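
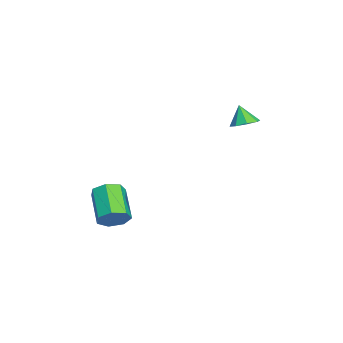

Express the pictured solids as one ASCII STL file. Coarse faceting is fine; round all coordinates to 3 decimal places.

solid 
facet normal 0.814 0.192 -0.548
outer loop
vertex 5.12 -2.329 -2.815
vertex 4.606 -2.249 -3.55
vertex 4.85 -1.611 -2.964
endloop
endfacet
facet normal 0.467 0.345 0.814
outer loop
vertex 5.12 -2.329 -2.815
vertex 4.85 -1.611 -2.964
vertex 3.427 -2.73 -1.675
endloop
endfacet
facet normal 0.467 0.345 0.814
outer loop
vertex 3.427 -2.73 -1.675
vertex 4.85 -1.611 -2.964
vertex 3.157 -2.013 -1.824
endloop
endfacet
facet normal -0.814 -0.193 0.548
outer loop
vertex 3.427 -2.73 -1.675
vertex 3.157 -2.013 -1.824
vertex 2.914 -2.651 -2.41
endloop
endfacet
facet normal 0.814 0.193 -0.549
outer loop
vertex 4.85 -1.611 -2.964
vertex 4.606 -2.249 -3.55
vertex 4.396 -1.374 -3.554
endloop
endfacet
facet normal 0.020 0.933 0.359
outer loop
vertex 4.85 -1.611 -2.964
vertex 4.396 -1.374 -3.554
vertex 3.157 -2.013 -1.824
endloop
endfacet
facet normal 0.020 0.933 0.359
outer loop
vertex 3.157 -2.013 -1.824
vertex 4.396 -1.374 -3.554
vertex 2.704 -1.776 -2.414
endloop
endfacet
facet normal -0.814 -0.193 0.548
outer loop
vertex 3.157 -2.013 -1.824
vertex 2.704 -1.776 -2.414
vertex 2.914 -2.651 -2.41
endloop
endfacet
facet normal 0.814 0.193 -0.548
outer loop
vertex 4.396 -1.374 -3.554
vertex 4.606 -2.249 -3.55
vertex 4.101 -1.796 -4.141
endloop
endfacet
facet normal -0.442 0.819 -0.367
outer loop
vertex 4.396 -1.374 -3.554
vertex 4.101 -1.796 -4.141
vertex 2.704 -1.776 -2.414
endloop
endfacet
facet normal -0.441 0.820 -0.366
outer loop
vertex 2.704 -1.776 -2.414
vertex 4.101 -1.796 -4.141
vertex 2.408 -2.197 -3.001
endloop
endfacet
facet normal -0.814 -0.193 0.549
outer loop
vertex 2.704 -1.776 -2.414
vertex 2.408 -2.197 -3.001
vertex 2.914 -2.651 -2.41
endloop
endfacet
facet normal 0.814 0.193 -0.548
outer loop
vertex 4.101 -1.796 -4.141
vertex 4.606 -2.249 -3.55
vertex 4.186 -2.559 -4.283
endloop
endfacet
facet normal -0.571 0.088 -0.816
outer loop
vertex 4.101 -1.796 -4.141
vertex 4.186 -2.559 -4.283
vertex 2.408 -2.197 -3.001
endloop
endfacet
facet normal -0.571 0.088 -0.816
outer loop
vertex 2.408 -2.197 -3.001
vertex 4.186 -2.559 -4.283
vertex 2.493 -2.96 -3.143
endloop
endfacet
facet normal -0.814 -0.193 0.549
outer loop
vertex 2.408 -2.197 -3.001
vertex 2.493 -2.96 -3.143
vertex 2.914 -2.651 -2.41
endloop
endfacet
facet normal 0.814 0.193 -0.548
outer loop
vertex 4.186 -2.559 -4.283
vertex 4.606 -2.249 -3.55
vertex 4.588 -3.089 -3.873
endloop
endfacet
facet normal -0.271 -0.709 -0.651
outer loop
vertex 4.186 -2.559 -4.283
vertex 4.588 -3.089 -3.873
vertex 2.493 -2.96 -3.143
endloop
endfacet
facet normal -0.271 -0.709 -0.651
outer loop
vertex 2.493 -2.96 -3.143
vertex 4.588 -3.089 -3.873
vertex 2.895 -3.49 -2.733
endloop
endfacet
facet normal -0.814 -0.193 0.549
outer loop
vertex 2.493 -2.96 -3.143
vertex 2.895 -3.49 -2.733
vertex 2.914 -2.651 -2.41
endloop
endfacet
facet normal 0.814 0.193 -0.548
outer loop
vertex 4.588 -3.089 -3.873
vertex 4.606 -2.249 -3.55
vertex 5.003 -2.987 -3.22
endloop
endfacet
facet normal 0.233 -0.972 0.004
outer loop
vertex 4.588 -3.089 -3.873
vertex 5.003 -2.987 -3.22
vertex 2.895 -3.49 -2.733
endloop
endfacet
facet normal 0.233 -0.973 0.004
outer loop
vertex 2.895 -3.49 -2.733
vertex 5.003 -2.987 -3.22
vertex 3.311 -3.388 -2.08
endloop
endfacet
facet normal -0.814 -0.193 0.548
outer loop
vertex 2.895 -3.49 -2.733
vertex 3.311 -3.388 -2.08
vertex 2.914 -2.651 -2.41
endloop
endfacet
facet normal 0.814 0.193 -0.548
outer loop
vertex 5.003 -2.987 -3.22
vertex 4.606 -2.249 -3.55
vertex 5.12 -2.329 -2.815
endloop
endfacet
facet normal 0.562 -0.504 0.656
outer loop
vertex 5.003 -2.987 -3.22
vertex 5.12 -2.329 -2.815
vertex 3.311 -3.388 -2.08
endloop
endfacet
facet normal 0.561 -0.503 0.657
outer loop
vertex 3.311 -3.388 -2.08
vertex 5.12 -2.329 -2.815
vertex 3.427 -2.73 -1.675
endloop
endfacet
facet normal -0.814 -0.193 0.547
outer loop
vertex 3.311 -3.388 -2.08
vertex 3.427 -2.73 -1.675
vertex 2.914 -2.651 -2.41
endloop
endfacet
facet normal 0.318 0.254 -0.913
outer loop
vertex 0.121 4.785 1.319
vertex -0.283 4.158 1.004
vertex -0.459 4.933 1.158
endloop
endfacet
facet normal -0.034 0.671 0.741
outer loop
vertex 0.121 4.785 1.319
vertex -0.459 4.933 1.158
vertex -0.677 3.842 2.136
endloop
endfacet
facet normal 0.318 0.254 -0.914
outer loop
vertex -0.459 4.933 1.158
vertex -0.283 4.158 1.004
vertex -0.936 4.627 0.907
endloop
endfacet
facet normal -0.638 0.581 0.505
outer loop
vertex -0.459 4.933 1.158
vertex -0.936 4.627 0.907
vertex -0.677 3.842 2.136
endloop
endfacet
facet normal 0.319 0.255 -0.913
outer loop
vertex -0.936 4.627 0.907
vertex -0.283 4.158 1.004
vertex -1.03 4.046 0.712
endloop
endfacet
facet normal -0.966 0.072 0.250
outer loop
vertex -0.936 4.627 0.907
vertex -1.03 4.046 0.712
vertex -0.677 3.842 2.136
endloop
endfacet
facet normal 0.319 0.254 -0.913
outer loop
vertex -1.03 4.046 0.712
vertex -0.283 4.158 1.004
vertex -0.687 3.53 0.688
endloop
endfacet
facet normal -0.824 -0.553 0.125
outer loop
vertex -1.03 4.046 0.712
vertex -0.687 3.53 0.688
vertex -0.677 3.842 2.136
endloop
endfacet
facet normal 0.318 0.255 -0.913
outer loop
vertex -0.687 3.53 0.688
vertex -0.283 4.158 1.004
vertex -0.106 3.383 0.849
endloop
endfacet
facet normal -0.293 -0.934 0.203
outer loop
vertex -0.687 3.53 0.688
vertex -0.106 3.383 0.849
vertex -0.677 3.842 2.136
endloop
endfacet
facet normal 0.318 0.255 -0.913
outer loop
vertex -0.106 3.383 0.849
vertex -0.283 4.158 1.004
vertex 0.37 3.689 1.1
endloop
endfacet
facet normal 0.311 -0.843 0.439
outer loop
vertex -0.106 3.383 0.849
vertex 0.37 3.689 1.1
vertex -0.677 3.842 2.136
endloop
endfacet
facet normal 0.317 0.255 -0.913
outer loop
vertex 0.37 3.689 1.1
vertex -0.283 4.158 1.004
vertex 0.465 4.27 1.295
endloop
endfacet
facet normal 0.637 -0.337 0.693
outer loop
vertex 0.37 3.689 1.1
vertex 0.465 4.27 1.295
vertex -0.677 3.842 2.136
endloop
endfacet
facet normal 0.317 0.255 -0.914
outer loop
vertex 0.465 4.27 1.295
vertex -0.283 4.158 1.004
vertex 0.121 4.785 1.319
endloop
endfacet
facet normal 0.494 0.292 0.819
outer loop
vertex 0.465 4.27 1.295
vertex 0.121 4.785 1.319
vertex -0.677 3.842 2.136
endloop
endfacet

endsolid


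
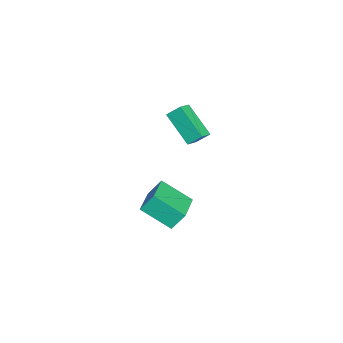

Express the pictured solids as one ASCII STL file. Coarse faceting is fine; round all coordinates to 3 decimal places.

solid 
facet normal -0.981 0.026 -0.191
outer loop
vertex 1.004 1.009 -3.779
vertex 0.845 1.636 -2.877
vertex 1.242 2.534 -4.798
endloop
endfacet
facet normal 0.143 -0.565 -0.812
outer loop
vertex 3.175 2.484 -4.423
vertex 1.004 1.009 -3.779
vertex 1.242 2.534 -4.798
endloop
endfacet
facet normal -0.981 0.025 -0.191
outer loop
vertex 1.242 2.534 -4.798
vertex 0.845 1.636 -2.877
vertex 1.083 3.162 -3.897
endloop
endfacet
facet normal 0.128 0.824 -0.552
outer loop
vertex 1.083 3.162 -3.897
vertex 3.175 2.484 -4.423
vertex 1.242 2.534 -4.798
endloop
endfacet
facet normal -0.128 -0.825 0.551
outer loop
vertex 1.004 1.009 -3.779
vertex 2.778 1.586 -2.502
vertex 0.845 1.636 -2.877
endloop
endfacet
facet normal 0.143 -0.565 -0.812
outer loop
vertex 2.937 0.958 -3.403
vertex 1.004 1.009 -3.779
vertex 3.175 2.484 -4.423
endloop
endfacet
facet normal -0.129 -0.824 0.552
outer loop
vertex 2.937 0.958 -3.403
vertex 2.778 1.586 -2.502
vertex 1.004 1.009 -3.779
endloop
endfacet
facet normal -0.143 0.565 0.812
outer loop
vertex 0.845 1.636 -2.877
vertex 2.778 1.586 -2.502
vertex 1.083 3.162 -3.897
endloop
endfacet
facet normal 0.129 0.825 -0.551
outer loop
vertex 3.016 3.111 -3.521
vertex 3.175 2.484 -4.423
vertex 1.083 3.162 -3.897
endloop
endfacet
facet normal -0.143 0.565 0.812
outer loop
vertex 1.083 3.162 -3.897
vertex 2.778 1.586 -2.502
vertex 3.016 3.111 -3.521
endloop
endfacet
facet normal 0.981 -0.026 0.191
outer loop
vertex 3.016 3.111 -3.521
vertex 2.937 0.958 -3.403
vertex 3.175 2.484 -4.423
endloop
endfacet
facet normal 0.981 -0.026 0.191
outer loop
vertex 2.778 1.586 -2.502
vertex 2.937 0.958 -3.403
vertex 3.016 3.111 -3.521
endloop
endfacet
facet normal -0.507 -0.590 0.629
outer loop
vertex 1.526 1.98 2.374
vertex 1.505 2.63 2.967
vertex 0.785 2.261 2.04
endloop
endfacet
facet normal 0.023 -0.739 -0.673
outer loop
vertex 1.775 3.41 0.813
vertex 1.526 1.98 2.374
vertex 0.785 2.261 2.04
endloop
endfacet
facet normal -0.508 -0.589 0.629
outer loop
vertex 0.785 2.261 2.04
vertex 1.505 2.63 2.967
vertex 0.764 2.911 2.632
endloop
endfacet
facet normal -0.861 0.327 -0.389
outer loop
vertex 0.764 2.911 2.632
vertex 1.775 3.41 0.813
vertex 0.785 2.261 2.04
endloop
endfacet
facet normal 0.861 -0.327 0.389
outer loop
vertex 1.526 1.98 2.374
vertex 2.495 3.779 1.74
vertex 1.505 2.63 2.967
endloop
endfacet
facet normal 0.024 -0.739 -0.673
outer loop
vertex 2.516 3.129 1.148
vertex 1.526 1.98 2.374
vertex 1.775 3.41 0.813
endloop
endfacet
facet normal 0.861 -0.327 0.389
outer loop
vertex 2.516 3.129 1.148
vertex 2.495 3.779 1.74
vertex 1.526 1.98 2.374
endloop
endfacet
facet normal -0.024 0.739 0.673
outer loop
vertex 1.505 2.63 2.967
vertex 2.495 3.779 1.74
vertex 0.764 2.911 2.632
endloop
endfacet
facet normal -0.861 0.327 -0.389
outer loop
vertex 1.754 4.06 1.406
vertex 1.775 3.41 0.813
vertex 0.764 2.911 2.632
endloop
endfacet
facet normal -0.023 0.739 0.674
outer loop
vertex 0.764 2.911 2.632
vertex 2.495 3.779 1.74
vertex 1.754 4.06 1.406
endloop
endfacet
facet normal 0.508 0.590 -0.628
outer loop
vertex 1.754 4.06 1.406
vertex 2.516 3.129 1.148
vertex 1.775 3.41 0.813
endloop
endfacet
facet normal 0.507 0.589 -0.629
outer loop
vertex 2.495 3.779 1.74
vertex 2.516 3.129 1.148
vertex 1.754 4.06 1.406
endloop
endfacet

endsolid


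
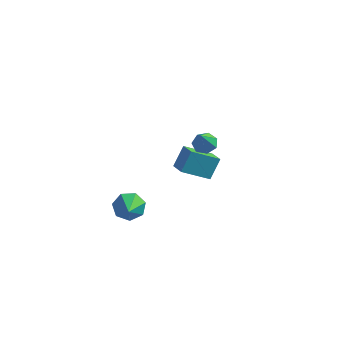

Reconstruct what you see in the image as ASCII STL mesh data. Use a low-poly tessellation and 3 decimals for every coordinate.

solid 
facet normal -0.010 0.494 -0.869
outer loop
vertex 0.408 0.601 0.7
vertex 0.145 1.039 0.952
vertex 0.704 0.947 0.893
endloop
endfacet
facet normal 0.737 -0.672 0.073
outer loop
vertex 0.408 0.601 0.7
vertex 0.704 0.947 0.893
vertex 0.155 0.461 1.968
endloop
endfacet
facet normal -0.010 0.495 -0.869
outer loop
vertex 0.704 0.947 0.893
vertex 0.145 1.039 0.952
vertex 0.579 1.362 1.131
endloop
endfacet
facet normal 0.889 0.006 0.457
outer loop
vertex 0.704 0.947 0.893
vertex 0.579 1.362 1.131
vertex 0.155 0.461 1.968
endloop
endfacet
facet normal -0.010 0.495 -0.869
outer loop
vertex 0.579 1.362 1.131
vertex 0.145 1.039 0.952
vertex 0.126 1.534 1.234
endloop
endfacet
facet normal 0.374 0.530 0.761
outer loop
vertex 0.579 1.362 1.131
vertex 0.126 1.534 1.234
vertex 0.155 0.461 1.968
endloop
endfacet
facet normal -0.008 0.495 -0.869
outer loop
vertex 0.126 1.534 1.234
vertex 0.145 1.039 0.952
vertex -0.312 1.334 1.124
endloop
endfacet
facet normal -0.420 0.505 0.754
outer loop
vertex 0.126 1.534 1.234
vertex -0.312 1.334 1.124
vertex 0.155 0.461 1.968
endloop
endfacet
facet normal -0.008 0.495 -0.869
outer loop
vertex -0.312 1.334 1.124
vertex 0.145 1.039 0.952
vertex -0.407 0.911 0.884
endloop
endfacet
facet normal -0.895 -0.050 0.443
outer loop
vertex -0.312 1.334 1.124
vertex -0.407 0.911 0.884
vertex 0.155 0.461 1.968
endloop
endfacet
facet normal -0.007 0.494 -0.869
outer loop
vertex -0.407 0.911 0.884
vertex 0.145 1.039 0.952
vertex -0.086 0.585 0.696
endloop
endfacet
facet normal -0.693 -0.718 0.061
outer loop
vertex -0.407 0.911 0.884
vertex -0.086 0.585 0.696
vertex 0.155 0.461 1.968
endloop
endfacet
facet normal -0.009 0.495 -0.869
outer loop
vertex -0.086 0.585 0.696
vertex 0.145 1.039 0.952
vertex 0.408 0.601 0.7
endloop
endfacet
facet normal 0.033 -0.994 -0.103
outer loop
vertex -0.086 0.585 0.696
vertex 0.408 0.601 0.7
vertex 0.155 0.461 1.968
endloop
endfacet
facet normal -0.313 0.788 -0.530
outer loop
vertex -1.616 -1.683 -2.201
vertex -2.249 -1.689 -1.836
vertex -1.632 -1.334 -1.672
endloop
endfacet
facet normal 0.987 -0.119 0.108
outer loop
vertex -1.616 -1.683 -2.201
vertex -1.632 -1.334 -1.672
vertex -1.851 -2.691 -1.164
endloop
endfacet
facet normal -0.314 0.789 -0.528
outer loop
vertex -1.632 -1.334 -1.672
vertex -2.249 -1.689 -1.836
vertex -2.112 -1.253 -1.266
endloop
endfacet
facet normal 0.653 0.171 0.738
outer loop
vertex -1.632 -1.334 -1.672
vertex -2.112 -1.253 -1.266
vertex -1.851 -2.691 -1.164
endloop
endfacet
facet normal -0.313 0.789 -0.529
outer loop
vertex -2.112 -1.253 -1.266
vertex -2.249 -1.689 -1.836
vertex -2.695 -1.5 -1.29
endloop
endfacet
facet normal -0.066 0.059 0.996
outer loop
vertex -2.112 -1.253 -1.266
vertex -2.695 -1.5 -1.29
vertex -1.851 -2.691 -1.164
endloop
endfacet
facet normal -0.312 0.789 -0.528
outer loop
vertex -2.695 -1.5 -1.29
vertex -2.249 -1.689 -1.836
vertex -2.942 -1.889 -1.725
endloop
endfacet
facet normal -0.625 -0.371 0.687
outer loop
vertex -2.695 -1.5 -1.29
vertex -2.942 -1.889 -1.725
vertex -1.851 -2.691 -1.164
endloop
endfacet
facet normal -0.312 0.789 -0.530
outer loop
vertex -2.942 -1.889 -1.725
vertex -2.249 -1.689 -1.836
vertex -2.667 -2.128 -2.243
endloop
endfacet
facet normal -0.606 -0.794 0.044
outer loop
vertex -2.942 -1.889 -1.725
vertex -2.667 -2.128 -2.243
vertex -1.851 -2.691 -1.164
endloop
endfacet
facet normal -0.313 0.789 -0.529
outer loop
vertex -2.667 -2.128 -2.243
vertex -2.249 -1.689 -1.836
vertex -2.077 -2.036 -2.455
endloop
endfacet
facet normal -0.022 -0.893 -0.449
outer loop
vertex -2.667 -2.128 -2.243
vertex -2.077 -2.036 -2.455
vertex -1.851 -2.691 -1.164
endloop
endfacet
facet normal -0.313 0.789 -0.529
outer loop
vertex -2.077 -2.036 -2.455
vertex -2.249 -1.689 -1.836
vertex -1.616 -1.683 -2.201
endloop
endfacet
facet normal 0.686 -0.593 -0.421
outer loop
vertex -2.077 -2.036 -2.455
vertex -1.616 -1.683 -2.201
vertex -1.851 -2.691 -1.164
endloop
endfacet
facet normal -0.718 -0.469 0.514
outer loop
vertex -1.278 3.221 -1.971
vertex -1.875 3.812 -2.265
vertex -1.496 2.54 -2.897
endloop
endfacet
facet normal 0.672 -0.663 0.330
outer loop
vertex -0.385 3.268 -3.695
vertex -1.278 3.221 -1.971
vertex -1.496 2.54 -2.897
endloop
endfacet
facet normal -0.717 -0.470 0.515
outer loop
vertex -1.496 2.54 -2.897
vertex -1.875 3.812 -2.265
vertex -2.094 3.13 -3.191
endloop
endfacet
facet normal -0.186 -0.583 -0.791
outer loop
vertex -2.094 3.13 -3.191
vertex -0.385 3.268 -3.695
vertex -1.496 2.54 -2.897
endloop
endfacet
facet normal 0.187 0.582 0.791
outer loop
vertex -1.278 3.221 -1.971
vertex -0.764 4.54 -3.063
vertex -1.875 3.812 -2.265
endloop
endfacet
facet normal 0.672 -0.663 0.330
outer loop
vertex -0.166 3.95 -2.769
vertex -1.278 3.221 -1.971
vertex -0.385 3.268 -3.695
endloop
endfacet
facet normal 0.186 0.583 0.791
outer loop
vertex -0.166 3.95 -2.769
vertex -0.764 4.54 -3.063
vertex -1.278 3.221 -1.971
endloop
endfacet
facet normal -0.672 0.663 -0.330
outer loop
vertex -1.875 3.812 -2.265
vertex -0.764 4.54 -3.063
vertex -2.094 3.13 -3.191
endloop
endfacet
facet normal -0.186 -0.582 -0.791
outer loop
vertex -0.982 3.859 -3.989
vertex -0.385 3.268 -3.695
vertex -2.094 3.13 -3.191
endloop
endfacet
facet normal -0.672 0.663 -0.330
outer loop
vertex -2.094 3.13 -3.191
vertex -0.764 4.54 -3.063
vertex -0.982 3.859 -3.989
endloop
endfacet
facet normal 0.718 0.469 -0.515
outer loop
vertex -0.982 3.859 -3.989
vertex -0.166 3.95 -2.769
vertex -0.385 3.268 -3.695
endloop
endfacet
facet normal 0.717 0.470 -0.515
outer loop
vertex -0.764 4.54 -3.063
vertex -0.166 3.95 -2.769
vertex -0.982 3.859 -3.989
endloop
endfacet

endsolid


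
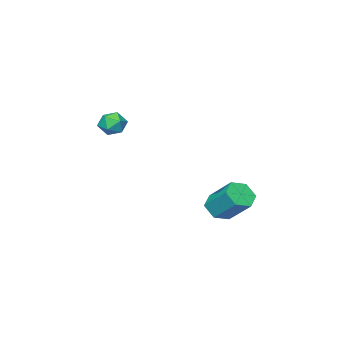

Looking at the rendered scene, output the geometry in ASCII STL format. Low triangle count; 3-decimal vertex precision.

solid 
facet normal -0.430 0.644 0.632
outer loop
vertex -1.655 -2.85 1.12
vertex -2.452 -3.11 0.843
vertex -2.065 -3.52 1.524
endloop
endfacet
facet normal 0.196 0.416 0.888
outer loop
vertex -1.655 -2.85 1.12
vertex -2.065 -3.52 1.524
vertex -1.199 -3.569 1.356
endloop
endfacet
facet normal 0.702 0.581 0.413
outer loop
vertex -1.655 -2.85 1.12
vertex -1.199 -3.569 1.356
vertex -1.051 -3.19 0.572
endloop
endfacet
facet normal 0.390 0.911 -0.136
outer loop
vertex -1.655 -2.85 1.12
vertex -1.051 -3.19 0.572
vertex -1.825 -2.906 0.255
endloop
endfacet
facet normal -0.310 0.951 -0.001
outer loop
vertex -1.655 -2.85 1.12
vertex -1.825 -2.906 0.255
vertex -2.452 -3.11 0.843
endloop
endfacet
facet normal 0.166 -0.296 0.941
outer loop
vertex -1.199 -3.569 1.356
vertex -2.065 -3.52 1.524
vertex -1.715 -4.274 1.225
endloop
endfacet
facet normal -0.847 0.074 0.526
outer loop
vertex -2.065 -3.52 1.524
vertex -2.452 -3.11 0.843
vertex -2.489 -3.99 0.908
endloop
endfacet
facet normal -0.653 0.570 -0.498
outer loop
vertex -2.452 -3.11 0.843
vertex -1.825 -2.906 0.255
vertex -2.341 -3.611 0.124
endloop
endfacet
facet normal 0.479 0.507 -0.717
outer loop
vertex -1.825 -2.906 0.255
vertex -1.051 -3.19 0.572
vertex -1.475 -3.66 -0.044
endloop
endfacet
facet normal 0.985 -0.029 0.172
outer loop
vertex -1.051 -3.19 0.572
vertex -1.199 -3.569 1.356
vertex -1.088 -4.07 0.637
endloop
endfacet
facet normal -0.390 -0.911 0.136
outer loop
vertex -1.885 -4.33 0.36
vertex -1.715 -4.274 1.225
vertex -2.489 -3.99 0.908
endloop
endfacet
facet normal -0.702 -0.581 -0.413
outer loop
vertex -1.885 -4.33 0.36
vertex -2.489 -3.99 0.908
vertex -2.341 -3.611 0.124
endloop
endfacet
facet normal -0.196 -0.416 -0.888
outer loop
vertex -1.885 -4.33 0.36
vertex -2.341 -3.611 0.124
vertex -1.475 -3.66 -0.044
endloop
endfacet
facet normal 0.430 -0.644 -0.632
outer loop
vertex -1.885 -4.33 0.36
vertex -1.475 -3.66 -0.044
vertex -1.088 -4.07 0.637
endloop
endfacet
facet normal 0.310 -0.951 0.001
outer loop
vertex -1.885 -4.33 0.36
vertex -1.088 -4.07 0.637
vertex -1.715 -4.274 1.225
endloop
endfacet
facet normal -0.479 -0.507 0.717
outer loop
vertex -2.489 -3.99 0.908
vertex -1.715 -4.274 1.225
vertex -2.065 -3.52 1.524
endloop
endfacet
facet normal -0.985 0.029 -0.172
outer loop
vertex -2.341 -3.611 0.124
vertex -2.489 -3.99 0.908
vertex -2.452 -3.11 0.843
endloop
endfacet
facet normal -0.166 0.296 -0.941
outer loop
vertex -1.475 -3.66 -0.044
vertex -2.341 -3.611 0.124
vertex -1.825 -2.906 0.255
endloop
endfacet
facet normal 0.847 -0.074 -0.526
outer loop
vertex -1.088 -4.07 0.637
vertex -1.475 -3.66 -0.044
vertex -1.051 -3.19 0.572
endloop
endfacet
facet normal 0.653 -0.570 0.498
outer loop
vertex -1.715 -4.274 1.225
vertex -1.088 -4.07 0.637
vertex -1.199 -3.569 1.356
endloop
endfacet
facet normal -0.003 -0.753 -0.658
outer loop
vertex -3.178 2.712 -4.85
vertex -3.952 2.34 -4.421
vertex -4.057 2.968 -5.139
endloop
endfacet
facet normal 0.402 0.602 -0.690
outer loop
vertex -3.178 2.712 -4.85
vertex -4.057 2.968 -5.139
vertex -3.174 4.293 -3.468
endloop
endfacet
facet normal 0.402 0.602 -0.690
outer loop
vertex -3.174 4.293 -3.468
vertex -4.057 2.968 -5.139
vertex -4.053 4.549 -3.757
endloop
endfacet
facet normal 0.003 0.752 0.659
outer loop
vertex -3.174 4.293 -3.468
vertex -4.053 4.549 -3.757
vertex -3.948 3.92 -3.039
endloop
endfacet
facet normal -0.001 -0.753 -0.658
outer loop
vertex -4.057 2.968 -5.139
vertex -3.952 2.34 -4.421
vertex -4.831 2.595 -4.711
endloop
endfacet
facet normal -0.591 0.532 -0.606
outer loop
vertex -4.057 2.968 -5.139
vertex -4.831 2.595 -4.711
vertex -4.053 4.549 -3.757
endloop
endfacet
facet normal -0.592 0.532 -0.606
outer loop
vertex -4.053 4.549 -3.757
vertex -4.831 2.595 -4.711
vertex -4.827 4.176 -3.328
endloop
endfacet
facet normal 0.003 0.752 0.659
outer loop
vertex -4.053 4.549 -3.757
vertex -4.827 4.176 -3.328
vertex -3.948 3.92 -3.039
endloop
endfacet
facet normal -0.002 -0.753 -0.658
outer loop
vertex -4.831 2.595 -4.711
vertex -3.952 2.34 -4.421
vertex -4.726 1.967 -3.992
endloop
endfacet
facet normal -0.994 -0.071 0.084
outer loop
vertex -4.831 2.595 -4.711
vertex -4.726 1.967 -3.992
vertex -4.827 4.176 -3.328
endloop
endfacet
facet normal -0.994 -0.071 0.084
outer loop
vertex -4.827 4.176 -3.328
vertex -4.726 1.967 -3.992
vertex -4.722 3.548 -2.61
endloop
endfacet
facet normal 0.003 0.753 0.658
outer loop
vertex -4.827 4.176 -3.328
vertex -4.722 3.548 -2.61
vertex -3.948 3.92 -3.039
endloop
endfacet
facet normal -0.003 -0.752 -0.659
outer loop
vertex -4.726 1.967 -3.992
vertex -3.952 2.34 -4.421
vertex -3.847 1.711 -3.703
endloop
endfacet
facet normal -0.402 -0.602 0.690
outer loop
vertex -4.726 1.967 -3.992
vertex -3.847 1.711 -3.703
vertex -4.722 3.548 -2.61
endloop
endfacet
facet normal -0.402 -0.602 0.690
outer loop
vertex -4.722 3.548 -2.61
vertex -3.847 1.711 -3.703
vertex -3.843 3.292 -2.321
endloop
endfacet
facet normal 0.003 0.753 0.658
outer loop
vertex -4.722 3.548 -2.61
vertex -3.843 3.292 -2.321
vertex -3.948 3.92 -3.039
endloop
endfacet
facet normal -0.003 -0.752 -0.659
outer loop
vertex -3.847 1.711 -3.703
vertex -3.952 2.34 -4.421
vertex -3.073 2.084 -4.132
endloop
endfacet
facet normal 0.592 -0.531 0.606
outer loop
vertex -3.847 1.711 -3.703
vertex -3.073 2.084 -4.132
vertex -3.843 3.292 -2.321
endloop
endfacet
facet normal 0.591 -0.532 0.606
outer loop
vertex -3.843 3.292 -2.321
vertex -3.073 2.084 -4.132
vertex -3.069 3.665 -2.749
endloop
endfacet
facet normal 0.001 0.753 0.658
outer loop
vertex -3.843 3.292 -2.321
vertex -3.069 3.665 -2.749
vertex -3.948 3.92 -3.039
endloop
endfacet
facet normal -0.003 -0.753 -0.658
outer loop
vertex -3.073 2.084 -4.132
vertex -3.952 2.34 -4.421
vertex -3.178 2.712 -4.85
endloop
endfacet
facet normal 0.994 0.071 -0.084
outer loop
vertex -3.073 2.084 -4.132
vertex -3.178 2.712 -4.85
vertex -3.069 3.665 -2.749
endloop
endfacet
facet normal 0.994 0.071 -0.084
outer loop
vertex -3.069 3.665 -2.749
vertex -3.178 2.712 -4.85
vertex -3.174 4.293 -3.468
endloop
endfacet
facet normal 0.002 0.753 0.658
outer loop
vertex -3.069 3.665 -2.749
vertex -3.174 4.293 -3.468
vertex -3.948 3.92 -3.039
endloop
endfacet

endsolid


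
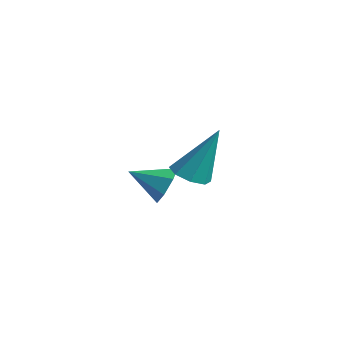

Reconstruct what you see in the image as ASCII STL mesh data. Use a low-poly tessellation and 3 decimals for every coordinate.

solid 
facet normal -0.211 -0.373 -0.903
outer loop
vertex 2.231 0.91 1.995
vertex 1.59 0.798 2.191
vertex 1.92 1.316 1.9
endloop
endfacet
facet normal 0.801 0.591 -0.098
outer loop
vertex 2.231 0.91 1.995
vertex 1.92 1.316 1.9
vertex 2.01 1.542 3.989
endloop
endfacet
facet normal -0.210 -0.374 -0.903
outer loop
vertex 1.92 1.316 1.9
vertex 1.59 0.798 2.191
vertex 1.415 1.419 1.975
endloop
endfacet
facet normal 0.182 0.977 -0.114
outer loop
vertex 1.92 1.316 1.9
vertex 1.415 1.419 1.975
vertex 2.01 1.542 3.989
endloop
endfacet
facet normal -0.213 -0.374 -0.903
outer loop
vertex 1.415 1.419 1.975
vertex 1.59 0.798 2.191
vertex 1.013 1.158 2.178
endloop
endfacet
facet normal -0.507 0.856 0.097
outer loop
vertex 1.415 1.419 1.975
vertex 1.013 1.158 2.178
vertex 2.01 1.542 3.989
endloop
endfacet
facet normal -0.212 -0.373 -0.903
outer loop
vertex 1.013 1.158 2.178
vertex 1.59 0.798 2.191
vertex 0.948 0.686 2.388
endloop
endfacet
facet normal -0.861 0.301 0.410
outer loop
vertex 1.013 1.158 2.178
vertex 0.948 0.686 2.388
vertex 2.01 1.542 3.989
endloop
endfacet
facet normal -0.212 -0.374 -0.903
outer loop
vertex 0.948 0.686 2.388
vertex 1.59 0.798 2.191
vertex 1.26 0.28 2.483
endloop
endfacet
facet normal -0.673 -0.367 0.642
outer loop
vertex 0.948 0.686 2.388
vertex 1.26 0.28 2.483
vertex 2.01 1.542 3.989
endloop
endfacet
facet normal -0.212 -0.374 -0.903
outer loop
vertex 1.26 0.28 2.483
vertex 1.59 0.798 2.191
vertex 1.764 0.178 2.407
endloop
endfacet
facet normal -0.053 -0.752 0.657
outer loop
vertex 1.26 0.28 2.483
vertex 1.764 0.178 2.407
vertex 2.01 1.542 3.989
endloop
endfacet
facet normal -0.211 -0.374 -0.903
outer loop
vertex 1.764 0.178 2.407
vertex 1.59 0.798 2.191
vertex 2.167 0.439 2.205
endloop
endfacet
facet normal 0.633 -0.632 0.447
outer loop
vertex 1.764 0.178 2.407
vertex 2.167 0.439 2.205
vertex 2.01 1.542 3.989
endloop
endfacet
facet normal -0.211 -0.374 -0.903
outer loop
vertex 2.167 0.439 2.205
vertex 1.59 0.798 2.191
vertex 2.231 0.91 1.995
endloop
endfacet
facet normal 0.988 -0.075 0.133
outer loop
vertex 2.167 0.439 2.205
vertex 2.231 0.91 1.995
vertex 2.01 1.542 3.989
endloop
endfacet
facet normal 0.539 0.729 -0.422
outer loop
vertex -1.584 2.197 0.377
vertex -2.157 2.312 -0.155
vertex -2.064 2.653 0.552
endloop
endfacet
facet normal 0.162 -0.200 0.966
outer loop
vertex -1.584 2.197 0.377
vertex -2.064 2.653 0.552
vertex -2.883 1.328 0.415
endloop
endfacet
facet normal 0.539 0.729 -0.422
outer loop
vertex -2.064 2.653 0.552
vertex -2.157 2.312 -0.155
vertex -2.614 2.853 0.195
endloop
endfacet
facet normal -0.478 0.207 0.853
outer loop
vertex -2.064 2.653 0.552
vertex -2.614 2.853 0.195
vertex -2.883 1.328 0.415
endloop
endfacet
facet normal 0.539 0.729 -0.422
outer loop
vertex -2.614 2.853 0.195
vertex -2.157 2.312 -0.155
vertex -2.82 2.646 -0.425
endloop
endfacet
facet normal -0.948 0.203 0.247
outer loop
vertex -2.614 2.853 0.195
vertex -2.82 2.646 -0.425
vertex -2.883 1.328 0.415
endloop
endfacet
facet normal 0.539 0.729 -0.422
outer loop
vertex -2.82 2.646 -0.425
vertex -2.157 2.312 -0.155
vertex -2.526 2.187 -0.842
endloop
endfacet
facet normal -0.893 -0.211 -0.398
outer loop
vertex -2.82 2.646 -0.425
vertex -2.526 2.187 -0.842
vertex -2.883 1.328 0.415
endloop
endfacet
facet normal 0.539 0.729 -0.422
outer loop
vertex -2.526 2.187 -0.842
vertex -2.157 2.312 -0.155
vertex -1.954 1.823 -0.741
endloop
endfacet
facet normal -0.355 -0.722 -0.594
outer loop
vertex -2.526 2.187 -0.842
vertex -1.954 1.823 -0.741
vertex -2.883 1.328 0.415
endloop
endfacet
facet normal 0.537 0.730 -0.423
outer loop
vertex -1.954 1.823 -0.741
vertex -2.157 2.312 -0.155
vertex -1.534 1.828 -0.199
endloop
endfacet
facet normal 0.262 -0.945 -0.194
outer loop
vertex -1.954 1.823 -0.741
vertex -1.534 1.828 -0.199
vertex -2.883 1.328 0.415
endloop
endfacet
facet normal 0.538 0.730 -0.421
outer loop
vertex -1.534 1.828 -0.199
vertex -2.157 2.312 -0.155
vertex -1.584 2.197 0.377
endloop
endfacet
facet normal 0.492 -0.713 0.500
outer loop
vertex -1.534 1.828 -0.199
vertex -1.584 2.197 0.377
vertex -2.883 1.328 0.415
endloop
endfacet

endsolid


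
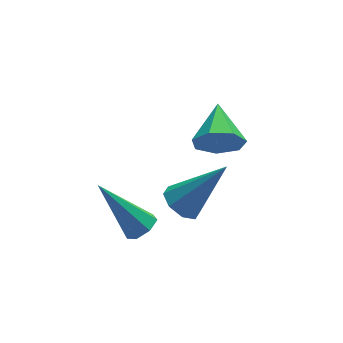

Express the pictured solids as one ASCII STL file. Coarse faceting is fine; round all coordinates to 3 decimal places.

solid 
facet normal -0.306 -0.908 -0.287
outer loop
vertex 2.424 2.6 -1.398
vertex 2.069 2.956 -2.145
vertex 2.9 2.635 -2.017
endloop
endfacet
facet normal 0.792 0.029 0.610
outer loop
vertex 2.424 2.6 -1.398
vertex 2.9 2.635 -2.017
vertex 2.571 4.444 -1.675
endloop
endfacet
facet normal -0.307 -0.908 -0.286
outer loop
vertex 2.9 2.635 -2.017
vertex 2.069 2.956 -2.145
vertex 2.749 2.911 -2.732
endloop
endfacet
facet normal 0.971 0.201 -0.128
outer loop
vertex 2.9 2.635 -2.017
vertex 2.749 2.911 -2.732
vertex 2.571 4.444 -1.675
endloop
endfacet
facet normal -0.307 -0.908 -0.286
outer loop
vertex 2.749 2.911 -2.732
vertex 2.069 2.956 -2.145
vertex 2.086 3.221 -3.005
endloop
endfacet
facet normal 0.522 0.524 -0.673
outer loop
vertex 2.749 2.911 -2.732
vertex 2.086 3.221 -3.005
vertex 2.571 4.444 -1.675
endloop
endfacet
facet normal -0.306 -0.908 -0.286
outer loop
vertex 2.086 3.221 -3.005
vertex 2.069 2.956 -2.145
vertex 1.41 3.331 -2.63
endloop
endfacet
facet normal -0.219 0.757 -0.616
outer loop
vertex 2.086 3.221 -3.005
vertex 1.41 3.331 -2.63
vertex 2.571 4.444 -1.675
endloop
endfacet
facet normal -0.306 -0.908 -0.287
outer loop
vertex 1.41 3.331 -2.63
vertex 2.069 2.956 -2.145
vertex 1.23 3.158 -1.89
endloop
endfacet
facet normal -0.692 0.722 0.000
outer loop
vertex 1.41 3.331 -2.63
vertex 1.23 3.158 -1.89
vertex 2.571 4.444 -1.675
endloop
endfacet
facet normal -0.306 -0.908 -0.287
outer loop
vertex 1.23 3.158 -1.89
vertex 2.069 2.956 -2.145
vertex 1.681 2.833 -1.342
endloop
endfacet
facet normal -0.542 0.447 0.711
outer loop
vertex 1.23 3.158 -1.89
vertex 1.681 2.833 -1.342
vertex 2.571 4.444 -1.675
endloop
endfacet
facet normal -0.306 -0.908 -0.287
outer loop
vertex 1.681 2.833 -1.342
vertex 2.069 2.956 -2.145
vertex 2.424 2.6 -1.398
endloop
endfacet
facet normal 0.118 0.138 0.983
outer loop
vertex 1.681 2.833 -1.342
vertex 2.424 2.6 -1.398
vertex 2.571 4.444 -1.675
endloop
endfacet
facet normal -0.621 0.111 -0.776
outer loop
vertex 0.385 0.558 -2.028
vertex -0.128 0.23 -1.664
vertex 0.083 0.903 -1.737
endloop
endfacet
facet normal 0.709 0.699 -0.092
outer loop
vertex 0.385 0.558 -2.028
vertex 0.083 0.903 -1.737
vertex 1.208 -0.01 0.004
endloop
endfacet
facet normal -0.623 0.111 -0.774
outer loop
vertex 0.083 0.903 -1.737
vertex -0.128 0.23 -1.664
vertex -0.342 0.854 -1.402
endloop
endfacet
facet normal 0.181 0.914 0.363
outer loop
vertex 0.083 0.903 -1.737
vertex -0.342 0.854 -1.402
vertex 1.208 -0.01 0.004
endloop
endfacet
facet normal -0.621 0.112 -0.775
outer loop
vertex -0.342 0.854 -1.402
vertex -0.128 0.23 -1.664
vertex -0.643 0.439 -1.221
endloop
endfacet
facet normal -0.349 0.576 0.739
outer loop
vertex -0.342 0.854 -1.402
vertex -0.643 0.439 -1.221
vertex 1.208 -0.01 0.004
endloop
endfacet
facet normal -0.622 0.111 -0.775
outer loop
vertex -0.643 0.439 -1.221
vertex -0.128 0.23 -1.664
vertex -0.642 -0.099 -1.299
endloop
endfacet
facet normal -0.568 -0.119 0.814
outer loop
vertex -0.643 0.439 -1.221
vertex -0.642 -0.099 -1.299
vertex 1.208 -0.01 0.004
endloop
endfacet
facet normal -0.622 0.112 -0.775
outer loop
vertex -0.642 -0.099 -1.299
vertex -0.128 0.23 -1.664
vertex -0.34 -0.444 -1.591
endloop
endfacet
facet normal -0.347 -0.764 0.544
outer loop
vertex -0.642 -0.099 -1.299
vertex -0.34 -0.444 -1.591
vertex 1.208 -0.01 0.004
endloop
endfacet
facet normal -0.621 0.111 -0.776
outer loop
vertex -0.34 -0.444 -1.591
vertex -0.128 0.23 -1.664
vertex 0.086 -0.395 -1.925
endloop
endfacet
facet normal 0.183 -0.979 0.089
outer loop
vertex -0.34 -0.444 -1.591
vertex 0.086 -0.395 -1.925
vertex 1.208 -0.01 0.004
endloop
endfacet
facet normal -0.622 0.111 -0.776
outer loop
vertex 0.086 -0.395 -1.925
vertex -0.128 0.23 -1.664
vertex 0.386 0.02 -2.106
endloop
endfacet
facet normal 0.713 -0.640 -0.287
outer loop
vertex 0.086 -0.395 -1.925
vertex 0.386 0.02 -2.106
vertex 1.208 -0.01 0.004
endloop
endfacet
facet normal -0.621 0.111 -0.776
outer loop
vertex 0.386 0.02 -2.106
vertex -0.128 0.23 -1.664
vertex 0.385 0.558 -2.028
endloop
endfacet
facet normal 0.931 0.054 -0.362
outer loop
vertex 0.386 0.02 -2.106
vertex 0.385 0.558 -2.028
vertex 1.208 -0.01 0.004
endloop
endfacet
facet normal 0.496 -0.427 -0.756
outer loop
vertex -0.748 0.705 -2.871
vertex -1.207 0.824 -3.239
vertex -0.728 1.164 -3.117
endloop
endfacet
facet normal 0.724 0.301 0.621
outer loop
vertex -0.748 0.705 -2.871
vertex -0.728 1.164 -3.117
vertex -2.293 1.756 -1.581
endloop
endfacet
facet normal 0.495 -0.425 -0.758
outer loop
vertex -0.728 1.164 -3.117
vertex -1.207 0.824 -3.239
vertex -1.07 1.367 -3.454
endloop
endfacet
facet normal 0.435 0.895 0.098
outer loop
vertex -0.728 1.164 -3.117
vertex -1.07 1.367 -3.454
vertex -2.293 1.756 -1.581
endloop
endfacet
facet normal 0.496 -0.425 -0.757
outer loop
vertex -1.07 1.367 -3.454
vertex -1.207 0.824 -3.239
vertex -1.514 1.16 -3.629
endloop
endfacet
facet normal -0.272 0.891 -0.363
outer loop
vertex -1.07 1.367 -3.454
vertex -1.514 1.16 -3.629
vertex -2.293 1.756 -1.581
endloop
endfacet
facet normal 0.495 -0.426 -0.757
outer loop
vertex -1.514 1.16 -3.629
vertex -1.207 0.824 -3.239
vertex -1.728 0.7 -3.51
endloop
endfacet
facet normal -0.862 0.294 -0.413
outer loop
vertex -1.514 1.16 -3.629
vertex -1.728 0.7 -3.51
vertex -2.293 1.756 -1.581
endloop
endfacet
facet normal 0.495 -0.425 -0.758
outer loop
vertex -1.728 0.7 -3.51
vertex -1.207 0.824 -3.239
vertex -1.549 0.333 -3.187
endloop
endfacet
facet normal -0.893 -0.449 -0.016
outer loop
vertex -1.728 0.7 -3.51
vertex -1.549 0.333 -3.187
vertex -2.293 1.756 -1.581
endloop
endfacet
facet normal 0.496 -0.426 -0.757
outer loop
vertex -1.549 0.333 -3.187
vertex -1.207 0.824 -3.239
vertex -1.113 0.336 -2.903
endloop
endfacet
facet normal -0.340 -0.776 0.530
outer loop
vertex -1.549 0.333 -3.187
vertex -1.113 0.336 -2.903
vertex -2.293 1.756 -1.581
endloop
endfacet
facet normal 0.496 -0.425 -0.757
outer loop
vertex -1.113 0.336 -2.903
vertex -1.207 0.824 -3.239
vertex -0.748 0.705 -2.871
endloop
endfacet
facet normal 0.377 -0.444 0.813
outer loop
vertex -1.113 0.336 -2.903
vertex -0.748 0.705 -2.871
vertex -2.293 1.756 -1.581
endloop
endfacet

endsolid


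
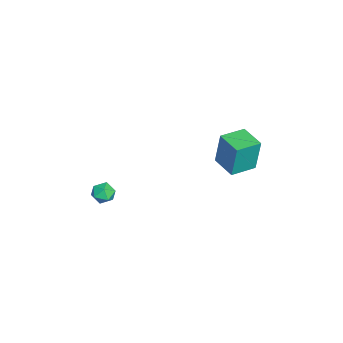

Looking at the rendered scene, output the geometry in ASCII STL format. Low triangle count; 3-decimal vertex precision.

solid 
facet normal -0.772 -0.630 0.085
outer loop
vertex -1.245 2.608 2.446
vertex -2.218 3.78 2.306
vertex -1.26 2.354 0.422
endloop
endfacet
facet normal 0.636 -0.766 0.091
outer loop
vertex -0.102 3.3 0.294
vertex -1.245 2.608 2.446
vertex -1.26 2.354 0.422
endloop
endfacet
facet normal -0.772 -0.630 0.085
outer loop
vertex -1.26 2.354 0.422
vertex -2.218 3.78 2.306
vertex -2.233 3.526 0.282
endloop
endfacet
facet normal -0.008 -0.125 -0.992
outer loop
vertex -2.233 3.526 0.282
vertex -0.102 3.3 0.294
vertex -1.26 2.354 0.422
endloop
endfacet
facet normal 0.008 0.125 0.992
outer loop
vertex -1.245 2.608 2.446
vertex -1.06 4.726 2.178
vertex -2.218 3.78 2.306
endloop
endfacet
facet normal 0.636 -0.766 0.091
outer loop
vertex -0.087 3.554 2.318
vertex -1.245 2.608 2.446
vertex -0.102 3.3 0.294
endloop
endfacet
facet normal 0.008 0.125 0.992
outer loop
vertex -0.087 3.554 2.318
vertex -1.06 4.726 2.178
vertex -1.245 2.608 2.446
endloop
endfacet
facet normal -0.636 0.766 -0.091
outer loop
vertex -2.218 3.78 2.306
vertex -1.06 4.726 2.178
vertex -2.233 3.526 0.282
endloop
endfacet
facet normal -0.008 -0.125 -0.992
outer loop
vertex -1.075 4.472 0.154
vertex -0.102 3.3 0.294
vertex -2.233 3.526 0.282
endloop
endfacet
facet normal -0.636 0.766 -0.091
outer loop
vertex -2.233 3.526 0.282
vertex -1.06 4.726 2.178
vertex -1.075 4.472 0.154
endloop
endfacet
facet normal 0.772 0.630 -0.085
outer loop
vertex -1.075 4.472 0.154
vertex -0.087 3.554 2.318
vertex -0.102 3.3 0.294
endloop
endfacet
facet normal 0.772 0.630 -0.085
outer loop
vertex -1.06 4.726 2.178
vertex -0.087 3.554 2.318
vertex -1.075 4.472 0.154
endloop
endfacet
facet normal -0.024 0.531 0.847
outer loop
vertex 0.296 -2.674 -1.217
vertex -0.11 -3.189 -0.906
vertex 0.614 -3.223 -0.864
endloop
endfacet
facet normal 0.581 0.651 0.489
outer loop
vertex 0.296 -2.674 -1.217
vertex 0.614 -3.223 -0.864
vertex 0.886 -2.992 -1.495
endloop
endfacet
facet normal 0.410 0.898 -0.158
outer loop
vertex 0.296 -2.674 -1.217
vertex 0.886 -2.992 -1.495
vertex 0.331 -2.815 -1.928
endloop
endfacet
facet normal -0.303 0.932 -0.200
outer loop
vertex 0.296 -2.674 -1.217
vertex 0.331 -2.815 -1.928
vertex -0.285 -2.937 -1.563
endloop
endfacet
facet normal -0.570 0.705 0.422
outer loop
vertex 0.296 -2.674 -1.217
vertex -0.285 -2.937 -1.563
vertex -0.11 -3.189 -0.906
endloop
endfacet
facet normal 0.915 0.026 0.404
outer loop
vertex 0.886 -2.992 -1.495
vertex 0.614 -3.223 -0.864
vertex 0.845 -3.703 -1.357
endloop
endfacet
facet normal -0.065 -0.168 0.984
outer loop
vertex 0.614 -3.223 -0.864
vertex -0.11 -3.189 -0.906
vertex 0.229 -3.825 -0.992
endloop
endfacet
facet normal -0.949 0.112 0.296
outer loop
vertex -0.11 -3.189 -0.906
vertex -0.285 -2.937 -1.563
vertex -0.326 -3.648 -1.425
endloop
endfacet
facet normal -0.516 0.481 -0.709
outer loop
vertex -0.285 -2.937 -1.563
vertex 0.331 -2.815 -1.928
vertex -0.054 -3.417 -2.056
endloop
endfacet
facet normal 0.637 0.426 -0.642
outer loop
vertex 0.331 -2.815 -1.928
vertex 0.886 -2.992 -1.495
vertex 0.67 -3.451 -2.014
endloop
endfacet
facet normal 0.303 -0.932 0.200
outer loop
vertex 0.264 -3.966 -1.703
vertex 0.845 -3.703 -1.357
vertex 0.229 -3.825 -0.992
endloop
endfacet
facet normal -0.410 -0.898 0.158
outer loop
vertex 0.264 -3.966 -1.703
vertex 0.229 -3.825 -0.992
vertex -0.326 -3.648 -1.425
endloop
endfacet
facet normal -0.581 -0.651 -0.489
outer loop
vertex 0.264 -3.966 -1.703
vertex -0.326 -3.648 -1.425
vertex -0.054 -3.417 -2.056
endloop
endfacet
facet normal 0.024 -0.531 -0.847
outer loop
vertex 0.264 -3.966 -1.703
vertex -0.054 -3.417 -2.056
vertex 0.67 -3.451 -2.014
endloop
endfacet
facet normal 0.570 -0.705 -0.422
outer loop
vertex 0.264 -3.966 -1.703
vertex 0.67 -3.451 -2.014
vertex 0.845 -3.703 -1.357
endloop
endfacet
facet normal 0.516 -0.481 0.709
outer loop
vertex 0.229 -3.825 -0.992
vertex 0.845 -3.703 -1.357
vertex 0.614 -3.223 -0.864
endloop
endfacet
facet normal -0.637 -0.426 0.642
outer loop
vertex -0.326 -3.648 -1.425
vertex 0.229 -3.825 -0.992
vertex -0.11 -3.189 -0.906
endloop
endfacet
facet normal -0.915 -0.026 -0.404
outer loop
vertex -0.054 -3.417 -2.056
vertex -0.326 -3.648 -1.425
vertex -0.285 -2.937 -1.563
endloop
endfacet
facet normal 0.065 0.168 -0.984
outer loop
vertex 0.67 -3.451 -2.014
vertex -0.054 -3.417 -2.056
vertex 0.331 -2.815 -1.928
endloop
endfacet
facet normal 0.949 -0.112 -0.296
outer loop
vertex 0.845 -3.703 -1.357
vertex 0.67 -3.451 -2.014
vertex 0.886 -2.992 -1.495
endloop
endfacet

endsolid


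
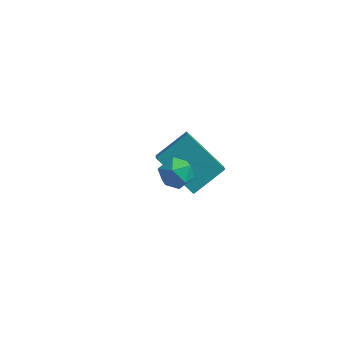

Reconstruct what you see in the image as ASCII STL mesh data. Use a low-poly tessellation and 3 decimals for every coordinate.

solid 
facet normal -0.163 0.927 -0.337
outer loop
vertex 2.515 -3.439 0.052
vertex 2.035 -3.355 0.516
vertex 2.671 -3.191 0.659
endloop
endfacet
facet normal 0.517 0.737 -0.434
outer loop
vertex 2.515 -3.439 0.052
vertex 2.671 -3.191 0.659
vertex 3.073 -3.645 0.367
endloop
endfacet
facet normal 0.527 0.148 -0.837
outer loop
vertex 2.515 -3.439 0.052
vertex 3.073 -3.645 0.367
vertex 2.685 -4.09 0.044
endloop
endfacet
facet normal -0.149 -0.027 -0.988
outer loop
vertex 2.515 -3.439 0.052
vertex 2.685 -4.09 0.044
vertex 2.043 -3.91 0.136
endloop
endfacet
facet normal -0.576 0.456 -0.678
outer loop
vertex 2.515 -3.439 0.052
vertex 2.043 -3.91 0.136
vertex 2.035 -3.355 0.516
endloop
endfacet
facet normal 0.794 0.572 0.204
outer loop
vertex 3.073 -3.645 0.367
vertex 2.671 -3.191 0.659
vertex 2.937 -3.69 1.024
endloop
endfacet
facet normal -0.308 0.880 0.361
outer loop
vertex 2.671 -3.191 0.659
vertex 2.035 -3.355 0.516
vertex 2.295 -3.51 1.116
endloop
endfacet
facet normal -0.974 0.118 -0.193
outer loop
vertex 2.035 -3.355 0.516
vertex 2.043 -3.91 0.136
vertex 1.907 -3.955 0.793
endloop
endfacet
facet normal -0.285 -0.660 -0.695
outer loop
vertex 2.043 -3.91 0.136
vertex 2.685 -4.09 0.044
vertex 2.309 -4.409 0.501
endloop
endfacet
facet normal 0.809 -0.380 -0.449
outer loop
vertex 2.685 -4.09 0.044
vertex 3.073 -3.645 0.367
vertex 2.945 -4.245 0.644
endloop
endfacet
facet normal 0.149 0.027 0.988
outer loop
vertex 2.465 -4.161 1.108
vertex 2.937 -3.69 1.024
vertex 2.295 -3.51 1.116
endloop
endfacet
facet normal -0.527 -0.148 0.837
outer loop
vertex 2.465 -4.161 1.108
vertex 2.295 -3.51 1.116
vertex 1.907 -3.955 0.793
endloop
endfacet
facet normal -0.517 -0.737 0.434
outer loop
vertex 2.465 -4.161 1.108
vertex 1.907 -3.955 0.793
vertex 2.309 -4.409 0.501
endloop
endfacet
facet normal 0.163 -0.927 0.337
outer loop
vertex 2.465 -4.161 1.108
vertex 2.309 -4.409 0.501
vertex 2.945 -4.245 0.644
endloop
endfacet
facet normal 0.576 -0.456 0.678
outer loop
vertex 2.465 -4.161 1.108
vertex 2.945 -4.245 0.644
vertex 2.937 -3.69 1.024
endloop
endfacet
facet normal 0.285 0.660 0.695
outer loop
vertex 2.295 -3.51 1.116
vertex 2.937 -3.69 1.024
vertex 2.671 -3.191 0.659
endloop
endfacet
facet normal -0.809 0.380 0.449
outer loop
vertex 1.907 -3.955 0.793
vertex 2.295 -3.51 1.116
vertex 2.035 -3.355 0.516
endloop
endfacet
facet normal -0.794 -0.572 -0.204
outer loop
vertex 2.309 -4.409 0.501
vertex 1.907 -3.955 0.793
vertex 2.043 -3.91 0.136
endloop
endfacet
facet normal 0.308 -0.880 -0.361
outer loop
vertex 2.945 -4.245 0.644
vertex 2.309 -4.409 0.501
vertex 2.685 -4.09 0.044
endloop
endfacet
facet normal 0.974 -0.118 0.193
outer loop
vertex 2.937 -3.69 1.024
vertex 2.945 -4.245 0.644
vertex 3.073 -3.645 0.367
endloop
endfacet
facet normal -0.785 0.276 0.555
outer loop
vertex 0.717 -0.44 -2.71
vertex 1.579 0.548 -1.981
vertex 0.446 0.378 -3.5
endloop
endfacet
facet normal -0.574 -0.659 -0.485
outer loop
vertex 2.001 -0.168 -4.599
vertex 0.717 -0.44 -2.71
vertex 0.446 0.378 -3.5
endloop
endfacet
facet normal -0.785 0.276 0.555
outer loop
vertex 0.446 0.378 -3.5
vertex 1.579 0.548 -1.981
vertex 1.308 1.367 -2.772
endloop
endfacet
facet normal -0.232 0.700 -0.676
outer loop
vertex 1.308 1.367 -2.772
vertex 2.001 -0.168 -4.599
vertex 0.446 0.378 -3.5
endloop
endfacet
facet normal 0.231 -0.700 0.675
outer loop
vertex 0.717 -0.44 -2.71
vertex 3.134 0.002 -3.08
vertex 1.579 0.548 -1.981
endloop
endfacet
facet normal -0.575 -0.659 -0.485
outer loop
vertex 2.272 -0.987 -3.808
vertex 0.717 -0.44 -2.71
vertex 2.001 -0.168 -4.599
endloop
endfacet
facet normal 0.231 -0.699 0.676
outer loop
vertex 2.272 -0.987 -3.808
vertex 3.134 0.002 -3.08
vertex 0.717 -0.44 -2.71
endloop
endfacet
facet normal 0.575 0.659 0.485
outer loop
vertex 1.579 0.548 -1.981
vertex 3.134 0.002 -3.08
vertex 1.308 1.367 -2.772
endloop
endfacet
facet normal -0.231 0.700 -0.676
outer loop
vertex 2.863 0.82 -3.87
vertex 2.001 -0.168 -4.599
vertex 1.308 1.367 -2.772
endloop
endfacet
facet normal 0.575 0.659 0.485
outer loop
vertex 1.308 1.367 -2.772
vertex 3.134 0.002 -3.08
vertex 2.863 0.82 -3.87
endloop
endfacet
facet normal 0.785 -0.276 -0.555
outer loop
vertex 2.863 0.82 -3.87
vertex 2.272 -0.987 -3.808
vertex 2.001 -0.168 -4.599
endloop
endfacet
facet normal 0.785 -0.276 -0.555
outer loop
vertex 3.134 0.002 -3.08
vertex 2.272 -0.987 -3.808
vertex 2.863 0.82 -3.87
endloop
endfacet

endsolid


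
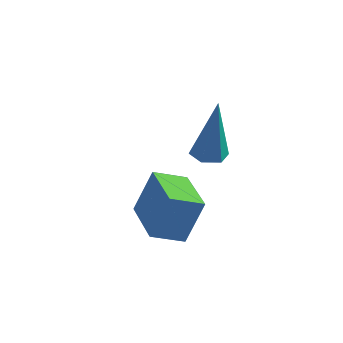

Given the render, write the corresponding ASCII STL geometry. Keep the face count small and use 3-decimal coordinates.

solid 
facet normal -0.728 0.686 0.000
outer loop
vertex -2.288 1.841 -0.793
vertex -1.63 2.539 -1.168
vertex -2.653 1.454 -2.152
endloop
endfacet
facet normal -0.639 -0.678 0.365
outer loop
vertex -1.43 0.301 -2.152
vertex -2.288 1.841 -0.793
vertex -2.653 1.454 -2.152
endloop
endfacet
facet normal -0.728 0.686 0.000
outer loop
vertex -2.653 1.454 -2.152
vertex -1.63 2.539 -1.168
vertex -1.995 2.152 -2.527
endloop
endfacet
facet normal -0.250 -0.265 -0.931
outer loop
vertex -1.995 2.152 -2.527
vertex -1.43 0.301 -2.152
vertex -2.653 1.454 -2.152
endloop
endfacet
facet normal 0.250 0.265 0.931
outer loop
vertex -2.288 1.841 -0.793
vertex -0.407 1.386 -1.168
vertex -1.63 2.539 -1.168
endloop
endfacet
facet normal -0.639 -0.678 0.365
outer loop
vertex -1.065 0.688 -0.793
vertex -2.288 1.841 -0.793
vertex -1.43 0.301 -2.152
endloop
endfacet
facet normal 0.250 0.265 0.931
outer loop
vertex -1.065 0.688 -0.793
vertex -0.407 1.386 -1.168
vertex -2.288 1.841 -0.793
endloop
endfacet
facet normal 0.639 0.678 -0.365
outer loop
vertex -1.63 2.539 -1.168
vertex -0.407 1.386 -1.168
vertex -1.995 2.152 -2.527
endloop
endfacet
facet normal -0.250 -0.265 -0.931
outer loop
vertex -0.772 0.999 -2.527
vertex -1.43 0.301 -2.152
vertex -1.995 2.152 -2.527
endloop
endfacet
facet normal 0.639 0.678 -0.365
outer loop
vertex -1.995 2.152 -2.527
vertex -0.407 1.386 -1.168
vertex -0.772 0.999 -2.527
endloop
endfacet
facet normal 0.728 -0.686 -0.000
outer loop
vertex -0.772 0.999 -2.527
vertex -1.065 0.688 -0.793
vertex -1.43 0.301 -2.152
endloop
endfacet
facet normal 0.728 -0.686 -0.000
outer loop
vertex -0.407 1.386 -1.168
vertex -1.065 0.688 -0.793
vertex -0.772 0.999 -2.527
endloop
endfacet
facet normal -0.147 0.027 -0.989
outer loop
vertex -0.674 3.086 -0.231
vertex -1.093 2.749 -0.178
vertex -1.171 3.282 -0.152
endloop
endfacet
facet normal 0.386 0.903 0.190
outer loop
vertex -0.674 3.086 -0.231
vertex -1.171 3.282 -0.152
vertex -0.787 2.691 1.878
endloop
endfacet
facet normal -0.147 0.027 -0.989
outer loop
vertex -1.171 3.282 -0.152
vertex -1.093 2.749 -0.178
vertex -1.59 2.945 -0.099
endloop
endfacet
facet normal -0.567 0.756 0.327
outer loop
vertex -1.171 3.282 -0.152
vertex -1.59 2.945 -0.099
vertex -0.787 2.691 1.878
endloop
endfacet
facet normal -0.147 0.026 -0.989
outer loop
vertex -1.59 2.945 -0.099
vertex -1.093 2.749 -0.178
vertex -1.511 2.412 -0.125
endloop
endfacet
facet normal -0.922 -0.154 0.355
outer loop
vertex -1.59 2.945 -0.099
vertex -1.511 2.412 -0.125
vertex -0.787 2.691 1.878
endloop
endfacet
facet normal -0.148 0.028 -0.989
outer loop
vertex -1.511 2.412 -0.125
vertex -1.093 2.749 -0.178
vertex -1.015 2.215 -0.205
endloop
endfacet
facet normal -0.324 -0.914 0.244
outer loop
vertex -1.511 2.412 -0.125
vertex -1.015 2.215 -0.205
vertex -0.787 2.691 1.878
endloop
endfacet
facet normal -0.148 0.028 -0.989
outer loop
vertex -1.015 2.215 -0.205
vertex -1.093 2.749 -0.178
vertex -0.596 2.552 -0.258
endloop
endfacet
facet normal 0.631 -0.768 0.106
outer loop
vertex -1.015 2.215 -0.205
vertex -0.596 2.552 -0.258
vertex -0.787 2.691 1.878
endloop
endfacet
facet normal -0.148 0.028 -0.989
outer loop
vertex -0.596 2.552 -0.258
vertex -1.093 2.749 -0.178
vertex -0.674 3.086 -0.231
endloop
endfacet
facet normal 0.987 0.140 0.079
outer loop
vertex -0.596 2.552 -0.258
vertex -0.674 3.086 -0.231
vertex -0.787 2.691 1.878
endloop
endfacet

endsolid


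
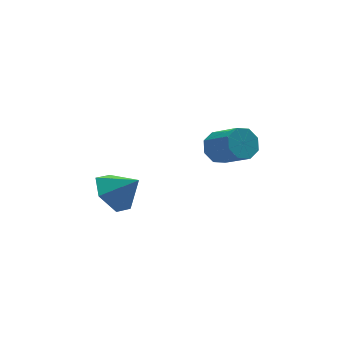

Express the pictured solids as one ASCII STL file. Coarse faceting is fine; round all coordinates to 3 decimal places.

solid 
facet normal -0.666 0.345 -0.661
outer loop
vertex -2.694 0.435 -0.206
vertex -3.303 0.824 0.61
vertex -2.532 1.449 0.159
endloop
endfacet
facet normal 0.977 -0.087 -0.192
outer loop
vertex -2.694 0.435 -0.206
vertex -2.532 1.449 0.159
vertex -2.357 0.336 1.55
endloop
endfacet
facet normal -0.666 0.344 -0.662
outer loop
vertex -2.532 1.449 0.159
vertex -3.303 0.824 0.61
vertex -3.141 1.839 0.975
endloop
endfacet
facet normal 0.780 0.532 0.328
outer loop
vertex -2.532 1.449 0.159
vertex -3.141 1.839 0.975
vertex -2.357 0.336 1.55
endloop
endfacet
facet normal -0.666 0.344 -0.662
outer loop
vertex -3.141 1.839 0.975
vertex -3.303 0.824 0.61
vertex -3.912 1.214 1.426
endloop
endfacet
facet normal 0.171 0.429 0.887
outer loop
vertex -3.141 1.839 0.975
vertex -3.912 1.214 1.426
vertex -2.357 0.336 1.55
endloop
endfacet
facet normal -0.666 0.344 -0.662
outer loop
vertex -3.912 1.214 1.426
vertex -3.303 0.824 0.61
vertex -4.074 0.2 1.062
endloop
endfacet
facet normal -0.240 -0.294 0.925
outer loop
vertex -3.912 1.214 1.426
vertex -4.074 0.2 1.062
vertex -2.357 0.336 1.55
endloop
endfacet
facet normal -0.666 0.344 -0.662
outer loop
vertex -4.074 0.2 1.062
vertex -3.303 0.824 0.61
vertex -3.465 -0.19 0.246
endloop
endfacet
facet normal -0.043 -0.913 0.405
outer loop
vertex -4.074 0.2 1.062
vertex -3.465 -0.19 0.246
vertex -2.357 0.336 1.55
endloop
endfacet
facet normal -0.667 0.344 -0.661
outer loop
vertex -3.465 -0.19 0.246
vertex -3.303 0.824 0.61
vertex -2.694 0.435 -0.206
endloop
endfacet
facet normal 0.566 -0.810 -0.154
outer loop
vertex -3.465 -0.19 0.246
vertex -2.694 0.435 -0.206
vertex -2.357 0.336 1.55
endloop
endfacet
facet normal -0.364 0.734 -0.574
outer loop
vertex 1.978 1.188 1.549
vertex 1.354 1.276 2.058
vertex 2.095 1.598 1.999
endloop
endfacet
facet normal 0.912 0.156 -0.379
outer loop
vertex 1.978 1.188 1.549
vertex 2.095 1.598 1.999
vertex 2.59 -0.045 2.514
endloop
endfacet
facet normal 0.912 0.156 -0.380
outer loop
vertex 2.59 -0.045 2.514
vertex 2.095 1.598 1.999
vertex 2.707 0.366 2.963
endloop
endfacet
facet normal 0.364 -0.732 0.575
outer loop
vertex 2.59 -0.045 2.514
vertex 2.707 0.366 2.963
vertex 1.966 0.044 3.022
endloop
endfacet
facet normal -0.364 0.733 -0.575
outer loop
vertex 2.095 1.598 1.999
vertex 1.354 1.276 2.058
vertex 1.778 1.82 2.483
endloop
endfacet
facet normal 0.778 0.578 0.245
outer loop
vertex 2.095 1.598 1.999
vertex 1.778 1.82 2.483
vertex 2.707 0.366 2.963
endloop
endfacet
facet normal 0.778 0.578 0.245
outer loop
vertex 2.707 0.366 2.963
vertex 1.778 1.82 2.483
vertex 2.39 0.587 3.448
endloop
endfacet
facet normal 0.365 -0.734 0.573
outer loop
vertex 2.707 0.366 2.963
vertex 2.39 0.587 3.448
vertex 1.966 0.044 3.022
endloop
endfacet
facet normal -0.365 0.733 -0.574
outer loop
vertex 1.778 1.82 2.483
vertex 1.354 1.276 2.058
vertex 1.213 1.723 2.718
endloop
endfacet
facet normal 0.188 0.662 0.726
outer loop
vertex 1.778 1.82 2.483
vertex 1.213 1.723 2.718
vertex 2.39 0.587 3.448
endloop
endfacet
facet normal 0.189 0.662 0.725
outer loop
vertex 2.39 0.587 3.448
vertex 1.213 1.723 2.718
vertex 1.824 0.491 3.683
endloop
endfacet
facet normal 0.363 -0.734 0.574
outer loop
vertex 2.39 0.587 3.448
vertex 1.824 0.491 3.683
vertex 1.966 0.044 3.022
endloop
endfacet
facet normal -0.363 0.734 -0.574
outer loop
vertex 1.213 1.723 2.718
vertex 1.354 1.276 2.058
vertex 0.73 1.365 2.566
endloop
endfacet
facet normal -0.511 0.358 0.781
outer loop
vertex 1.213 1.723 2.718
vertex 0.73 1.365 2.566
vertex 1.824 0.491 3.683
endloop
endfacet
facet normal -0.512 0.357 0.781
outer loop
vertex 1.824 0.491 3.683
vertex 0.73 1.365 2.566
vertex 1.342 0.132 3.531
endloop
endfacet
facet normal 0.365 -0.733 0.574
outer loop
vertex 1.824 0.491 3.683
vertex 1.342 0.132 3.531
vertex 1.966 0.044 3.022
endloop
endfacet
facet normal -0.364 0.732 -0.575
outer loop
vertex 0.73 1.365 2.566
vertex 1.354 1.276 2.058
vertex 0.613 0.954 2.117
endloop
endfacet
facet normal -0.912 -0.155 0.380
outer loop
vertex 0.73 1.365 2.566
vertex 0.613 0.954 2.117
vertex 1.342 0.132 3.531
endloop
endfacet
facet normal -0.912 -0.156 0.379
outer loop
vertex 1.342 0.132 3.531
vertex 0.613 0.954 2.117
vertex 1.225 -0.278 3.081
endloop
endfacet
facet normal 0.364 -0.734 0.574
outer loop
vertex 1.342 0.132 3.531
vertex 1.225 -0.278 3.081
vertex 1.966 0.044 3.022
endloop
endfacet
facet normal -0.365 0.734 -0.573
outer loop
vertex 0.613 0.954 2.117
vertex 1.354 1.276 2.058
vertex 0.93 0.733 1.632
endloop
endfacet
facet normal -0.778 -0.578 -0.245
outer loop
vertex 0.613 0.954 2.117
vertex 0.93 0.733 1.632
vertex 1.225 -0.278 3.081
endloop
endfacet
facet normal -0.778 -0.578 -0.245
outer loop
vertex 1.225 -0.278 3.081
vertex 0.93 0.733 1.632
vertex 1.542 -0.5 2.597
endloop
endfacet
facet normal 0.364 -0.733 0.575
outer loop
vertex 1.225 -0.278 3.081
vertex 1.542 -0.5 2.597
vertex 1.966 0.044 3.022
endloop
endfacet
facet normal -0.363 0.734 -0.574
outer loop
vertex 0.93 0.733 1.632
vertex 1.354 1.276 2.058
vertex 1.496 0.829 1.397
endloop
endfacet
facet normal -0.189 -0.662 -0.726
outer loop
vertex 0.93 0.733 1.632
vertex 1.496 0.829 1.397
vertex 1.542 -0.5 2.597
endloop
endfacet
facet normal -0.188 -0.662 -0.726
outer loop
vertex 1.542 -0.5 2.597
vertex 1.496 0.829 1.397
vertex 2.107 -0.403 2.362
endloop
endfacet
facet normal 0.365 -0.733 0.574
outer loop
vertex 1.542 -0.5 2.597
vertex 2.107 -0.403 2.362
vertex 1.966 0.044 3.022
endloop
endfacet
facet normal -0.365 0.733 -0.574
outer loop
vertex 1.496 0.829 1.397
vertex 1.354 1.276 2.058
vertex 1.978 1.188 1.549
endloop
endfacet
facet normal 0.512 -0.357 -0.781
outer loop
vertex 1.496 0.829 1.397
vertex 1.978 1.188 1.549
vertex 2.107 -0.403 2.362
endloop
endfacet
facet normal 0.511 -0.358 -0.781
outer loop
vertex 2.107 -0.403 2.362
vertex 1.978 1.188 1.549
vertex 2.59 -0.045 2.514
endloop
endfacet
facet normal 0.363 -0.734 0.574
outer loop
vertex 2.107 -0.403 2.362
vertex 2.59 -0.045 2.514
vertex 1.966 0.044 3.022
endloop
endfacet

endsolid


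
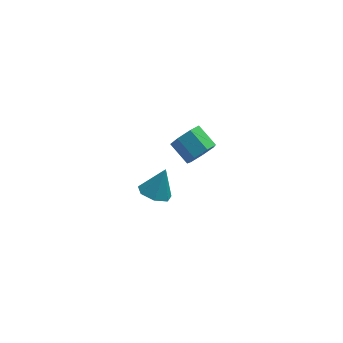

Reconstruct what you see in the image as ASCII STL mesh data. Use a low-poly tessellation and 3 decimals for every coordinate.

solid 
facet normal -0.374 -0.293 -0.880
outer loop
vertex -0.946 -0.453 -4.389
vertex -1.915 -0.428 -3.986
vertex -1.386 0.341 -4.467
endloop
endfacet
facet normal 0.875 0.483 -0.026
outer loop
vertex -0.946 -0.453 -4.389
vertex -1.386 0.341 -4.467
vertex -1.205 0.128 -2.314
endloop
endfacet
facet normal -0.374 -0.293 -0.880
outer loop
vertex -1.386 0.341 -4.467
vertex -1.915 -0.428 -3.986
vertex -2.224 0.556 -4.182
endloop
endfacet
facet normal 0.271 0.960 0.072
outer loop
vertex -1.386 0.341 -4.467
vertex -2.224 0.556 -4.182
vertex -1.205 0.128 -2.314
endloop
endfacet
facet normal -0.374 -0.293 -0.880
outer loop
vertex -2.224 0.556 -4.182
vertex -1.915 -0.428 -3.986
vertex -2.83 0.03 -3.75
endloop
endfacet
facet normal -0.412 0.813 0.411
outer loop
vertex -2.224 0.556 -4.182
vertex -2.83 0.03 -3.75
vertex -1.205 0.128 -2.314
endloop
endfacet
facet normal -0.373 -0.292 -0.880
outer loop
vertex -2.83 0.03 -3.75
vertex -1.915 -0.428 -3.986
vertex -2.747 -0.841 -3.496
endloop
endfacet
facet normal -0.660 0.152 0.736
outer loop
vertex -2.83 0.03 -3.75
vertex -2.747 -0.841 -3.496
vertex -1.205 0.128 -2.314
endloop
endfacet
facet normal -0.373 -0.293 -0.880
outer loop
vertex -2.747 -0.841 -3.496
vertex -1.915 -0.428 -3.986
vertex -2.037 -1.401 -3.611
endloop
endfacet
facet normal -0.285 -0.525 0.802
outer loop
vertex -2.747 -0.841 -3.496
vertex -2.037 -1.401 -3.611
vertex -1.205 0.128 -2.314
endloop
endfacet
facet normal -0.373 -0.293 -0.880
outer loop
vertex -2.037 -1.401 -3.611
vertex -1.915 -0.428 -3.986
vertex -1.236 -1.228 -4.008
endloop
endfacet
facet normal 0.430 -0.709 0.559
outer loop
vertex -2.037 -1.401 -3.611
vertex -1.236 -1.228 -4.008
vertex -1.205 0.128 -2.314
endloop
endfacet
facet normal -0.374 -0.293 -0.880
outer loop
vertex -1.236 -1.228 -4.008
vertex -1.915 -0.428 -3.986
vertex -0.946 -0.453 -4.389
endloop
endfacet
facet normal 0.946 -0.260 0.191
outer loop
vertex -1.236 -1.228 -4.008
vertex -0.946 -0.453 -4.389
vertex -1.205 0.128 -2.314
endloop
endfacet
facet normal 0.528 -0.697 -0.485
outer loop
vertex 1.171 -3.616 3.907
vertex 0.384 -3.803 3.319
vertex 1.124 -3.145 3.18
endloop
endfacet
facet normal 0.847 0.469 0.249
outer loop
vertex 1.171 -3.616 3.907
vertex 1.124 -3.145 3.18
vertex 0.363 -2.55 4.65
endloop
endfacet
facet normal 0.847 0.469 0.249
outer loop
vertex 0.363 -2.55 4.65
vertex 1.124 -3.145 3.18
vertex 0.316 -2.079 3.922
endloop
endfacet
facet normal -0.528 0.697 0.485
outer loop
vertex 0.363 -2.55 4.65
vertex 0.316 -2.079 3.922
vertex -0.424 -2.737 4.061
endloop
endfacet
facet normal 0.528 -0.697 -0.485
outer loop
vertex 1.124 -3.145 3.18
vertex 0.384 -3.803 3.319
vertex 0.52 -3.169 2.557
endloop
endfacet
facet normal 0.487 0.717 -0.500
outer loop
vertex 1.124 -3.145 3.18
vertex 0.52 -3.169 2.557
vertex 0.316 -2.079 3.922
endloop
endfacet
facet normal 0.486 0.717 -0.500
outer loop
vertex 0.316 -2.079 3.922
vertex 0.52 -3.169 2.557
vertex -0.288 -2.103 3.3
endloop
endfacet
facet normal -0.528 0.696 0.486
outer loop
vertex 0.316 -2.079 3.922
vertex -0.288 -2.103 3.3
vertex -0.424 -2.737 4.061
endloop
endfacet
facet normal 0.529 -0.696 -0.485
outer loop
vertex 0.52 -3.169 2.557
vertex 0.384 -3.803 3.319
vertex -0.186 -3.671 2.508
endloop
endfacet
facet normal -0.242 0.425 -0.872
outer loop
vertex 0.52 -3.169 2.557
vertex -0.186 -3.671 2.508
vertex -0.288 -2.103 3.3
endloop
endfacet
facet normal -0.242 0.425 -0.872
outer loop
vertex -0.288 -2.103 3.3
vertex -0.186 -3.671 2.508
vertex -0.994 -2.605 3.251
endloop
endfacet
facet normal -0.529 0.696 0.486
outer loop
vertex -0.288 -2.103 3.3
vertex -0.994 -2.605 3.251
vertex -0.424 -2.737 4.061
endloop
endfacet
facet normal 0.529 -0.696 -0.485
outer loop
vertex -0.186 -3.671 2.508
vertex 0.384 -3.803 3.319
vertex -0.463 -4.272 3.069
endloop
endfacet
facet normal -0.787 -0.186 -0.588
outer loop
vertex -0.186 -3.671 2.508
vertex -0.463 -4.272 3.069
vertex -0.994 -2.605 3.251
endloop
endfacet
facet normal -0.786 -0.186 -0.589
outer loop
vertex -0.994 -2.605 3.251
vertex -0.463 -4.272 3.069
vertex -1.272 -3.206 3.812
endloop
endfacet
facet normal -0.528 0.697 0.485
outer loop
vertex -0.994 -2.605 3.251
vertex -1.272 -3.206 3.812
vertex -0.424 -2.737 4.061
endloop
endfacet
facet normal 0.529 -0.696 -0.485
outer loop
vertex -0.463 -4.272 3.069
vertex 0.384 -3.803 3.319
vertex -0.102 -4.52 3.818
endloop
endfacet
facet normal -0.740 -0.658 0.139
outer loop
vertex -0.463 -4.272 3.069
vertex -0.102 -4.52 3.818
vertex -1.272 -3.206 3.812
endloop
endfacet
facet normal -0.740 -0.658 0.140
outer loop
vertex -1.272 -3.206 3.812
vertex -0.102 -4.52 3.818
vertex -0.91 -3.454 4.561
endloop
endfacet
facet normal -0.528 0.697 0.486
outer loop
vertex -1.272 -3.206 3.812
vertex -0.91 -3.454 4.561
vertex -0.424 -2.737 4.061
endloop
endfacet
facet normal 0.529 -0.696 -0.485
outer loop
vertex -0.102 -4.52 3.818
vertex 0.384 -3.803 3.319
vertex 0.625 -4.228 4.191
endloop
endfacet
facet normal -0.136 -0.634 0.761
outer loop
vertex -0.102 -4.52 3.818
vertex 0.625 -4.228 4.191
vertex -0.91 -3.454 4.561
endloop
endfacet
facet normal -0.136 -0.634 0.761
outer loop
vertex -0.91 -3.454 4.561
vertex 0.625 -4.228 4.191
vertex -0.183 -3.162 4.934
endloop
endfacet
facet normal -0.529 0.697 0.485
outer loop
vertex -0.91 -3.454 4.561
vertex -0.183 -3.162 4.934
vertex -0.424 -2.737 4.061
endloop
endfacet
facet normal 0.528 -0.697 -0.486
outer loop
vertex 0.625 -4.228 4.191
vertex 0.384 -3.803 3.319
vertex 1.171 -3.616 3.907
endloop
endfacet
facet normal 0.570 -0.133 0.811
outer loop
vertex 0.625 -4.228 4.191
vertex 1.171 -3.616 3.907
vertex -0.183 -3.162 4.934
endloop
endfacet
facet normal 0.570 -0.133 0.811
outer loop
vertex -0.183 -3.162 4.934
vertex 1.171 -3.616 3.907
vertex 0.363 -2.55 4.65
endloop
endfacet
facet normal -0.529 0.697 0.485
outer loop
vertex -0.183 -3.162 4.934
vertex 0.363 -2.55 4.65
vertex -0.424 -2.737 4.061
endloop
endfacet

endsolid


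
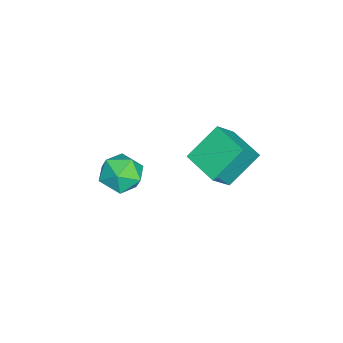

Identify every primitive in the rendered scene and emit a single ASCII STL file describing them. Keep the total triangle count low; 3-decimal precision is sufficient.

solid 
facet normal -0.966 0.254 -0.058
outer loop
vertex -4.235 -0.399 -4.286
vertex -4.324 -0.511 -3.298
vertex -4.068 0.376 -3.679
endloop
endfacet
facet normal -0.586 0.574 -0.572
outer loop
vertex -4.235 -0.399 -4.286
vertex -4.068 0.376 -3.679
vertex -3.465 0.214 -4.459
endloop
endfacet
facet normal -0.269 0.067 -0.961
outer loop
vertex -4.235 -0.399 -4.286
vertex -3.465 0.214 -4.459
vertex -3.35 -0.773 -4.56
endloop
endfacet
facet normal -0.453 -0.567 -0.688
outer loop
vertex -4.235 -0.399 -4.286
vertex -3.35 -0.773 -4.56
vertex -3.881 -1.221 -3.842
endloop
endfacet
facet normal -0.883 -0.451 -0.131
outer loop
vertex -4.235 -0.399 -4.286
vertex -3.881 -1.221 -3.842
vertex -4.324 -0.511 -3.298
endloop
endfacet
facet normal -0.076 0.963 -0.259
outer loop
vertex -3.465 0.214 -4.459
vertex -4.068 0.376 -3.679
vertex -3.079 0.481 -3.578
endloop
endfacet
facet normal -0.689 0.445 0.572
outer loop
vertex -4.068 0.376 -3.679
vertex -4.324 -0.511 -3.298
vertex -3.61 0.033 -2.86
endloop
endfacet
facet normal -0.556 -0.695 0.455
outer loop
vertex -4.324 -0.511 -3.298
vertex -3.881 -1.221 -3.842
vertex -3.495 -0.954 -2.961
endloop
endfacet
facet normal 0.140 -0.883 -0.448
outer loop
vertex -3.881 -1.221 -3.842
vertex -3.35 -0.773 -4.56
vertex -2.892 -1.116 -3.741
endloop
endfacet
facet normal 0.437 0.142 -0.888
outer loop
vertex -3.35 -0.773 -4.56
vertex -3.465 0.214 -4.459
vertex -2.636 -0.229 -4.122
endloop
endfacet
facet normal 0.453 0.567 0.688
outer loop
vertex -2.725 -0.341 -3.134
vertex -3.079 0.481 -3.578
vertex -3.61 0.033 -2.86
endloop
endfacet
facet normal 0.269 -0.067 0.961
outer loop
vertex -2.725 -0.341 -3.134
vertex -3.61 0.033 -2.86
vertex -3.495 -0.954 -2.961
endloop
endfacet
facet normal 0.586 -0.574 0.572
outer loop
vertex -2.725 -0.341 -3.134
vertex -3.495 -0.954 -2.961
vertex -2.892 -1.116 -3.741
endloop
endfacet
facet normal 0.966 -0.254 0.058
outer loop
vertex -2.725 -0.341 -3.134
vertex -2.892 -1.116 -3.741
vertex -2.636 -0.229 -4.122
endloop
endfacet
facet normal 0.883 0.451 0.131
outer loop
vertex -2.725 -0.341 -3.134
vertex -2.636 -0.229 -4.122
vertex -3.079 0.481 -3.578
endloop
endfacet
facet normal -0.140 0.883 0.448
outer loop
vertex -3.61 0.033 -2.86
vertex -3.079 0.481 -3.578
vertex -4.068 0.376 -3.679
endloop
endfacet
facet normal -0.437 -0.142 0.888
outer loop
vertex -3.495 -0.954 -2.961
vertex -3.61 0.033 -2.86
vertex -4.324 -0.511 -3.298
endloop
endfacet
facet normal 0.076 -0.963 0.259
outer loop
vertex -2.892 -1.116 -3.741
vertex -3.495 -0.954 -2.961
vertex -3.881 -1.221 -3.842
endloop
endfacet
facet normal 0.689 -0.445 -0.572
outer loop
vertex -2.636 -0.229 -4.122
vertex -2.892 -1.116 -3.741
vertex -3.35 -0.773 -4.56
endloop
endfacet
facet normal 0.556 0.695 -0.455
outer loop
vertex -3.079 0.481 -3.578
vertex -2.636 -0.229 -4.122
vertex -3.465 0.214 -4.459
endloop
endfacet
facet normal -0.665 -0.738 0.118
outer loop
vertex -2.206 2.429 -0.771
vertex -3.08 3.404 0.405
vertex -2.943 2.938 -1.74
endloop
endfacet
facet normal 0.496 -0.554 -0.668
outer loop
vertex -1.9 4.096 -1.925
vertex -2.206 2.429 -0.771
vertex -2.943 2.938 -1.74
endloop
endfacet
facet normal -0.664 -0.738 0.118
outer loop
vertex -2.943 2.938 -1.74
vertex -3.08 3.404 0.405
vertex -3.817 3.912 -0.565
endloop
endfacet
facet normal -0.558 0.385 -0.735
outer loop
vertex -3.817 3.912 -0.565
vertex -1.9 4.096 -1.925
vertex -2.943 2.938 -1.74
endloop
endfacet
facet normal 0.558 -0.386 0.735
outer loop
vertex -2.206 2.429 -0.771
vertex -2.037 4.562 0.22
vertex -3.08 3.404 0.405
endloop
endfacet
facet normal 0.497 -0.554 -0.668
outer loop
vertex -1.163 3.588 -0.955
vertex -2.206 2.429 -0.771
vertex -1.9 4.096 -1.925
endloop
endfacet
facet normal 0.558 -0.386 0.735
outer loop
vertex -1.163 3.588 -0.955
vertex -2.037 4.562 0.22
vertex -2.206 2.429 -0.771
endloop
endfacet
facet normal -0.497 0.554 0.668
outer loop
vertex -3.08 3.404 0.405
vertex -2.037 4.562 0.22
vertex -3.817 3.912 -0.565
endloop
endfacet
facet normal -0.558 0.386 -0.735
outer loop
vertex -2.774 5.071 -0.749
vertex -1.9 4.096 -1.925
vertex -3.817 3.912 -0.565
endloop
endfacet
facet normal -0.497 0.553 0.669
outer loop
vertex -3.817 3.912 -0.565
vertex -2.037 4.562 0.22
vertex -2.774 5.071 -0.749
endloop
endfacet
facet normal 0.664 0.738 -0.118
outer loop
vertex -2.774 5.071 -0.749
vertex -1.163 3.588 -0.955
vertex -1.9 4.096 -1.925
endloop
endfacet
facet normal 0.664 0.738 -0.118
outer loop
vertex -2.037 4.562 0.22
vertex -1.163 3.588 -0.955
vertex -2.774 5.071 -0.749
endloop
endfacet

endsolid


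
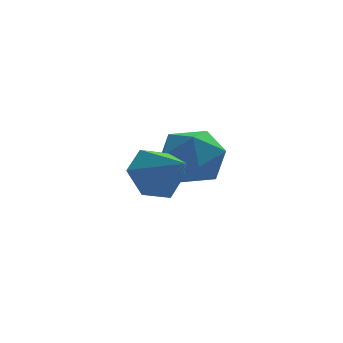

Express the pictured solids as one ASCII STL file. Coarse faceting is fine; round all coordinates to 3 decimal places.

solid 
facet normal -0.497 0.690 -0.526
outer loop
vertex 1.517 -0.461 -1.324
vertex 1.18 -0.996 -1.708
vertex 0.875 -0.74 -1.084
endloop
endfacet
facet normal 0.261 0.210 0.942
outer loop
vertex 1.517 -0.461 -1.324
vertex 0.875 -0.74 -1.084
vertex 1.76 -1.804 -1.092
endloop
endfacet
facet normal -0.496 0.691 -0.526
outer loop
vertex 0.875 -0.74 -1.084
vertex 1.18 -0.996 -1.708
vertex 0.537 -1.275 -1.468
endloop
endfacet
facet normal -0.409 -0.347 0.844
outer loop
vertex 0.875 -0.74 -1.084
vertex 0.537 -1.275 -1.468
vertex 1.76 -1.804 -1.092
endloop
endfacet
facet normal -0.496 0.690 -0.527
outer loop
vertex 0.537 -1.275 -1.468
vertex 1.18 -0.996 -1.708
vertex 0.842 -1.531 -2.091
endloop
endfacet
facet normal -0.432 -0.889 0.154
outer loop
vertex 0.537 -1.275 -1.468
vertex 0.842 -1.531 -2.091
vertex 1.76 -1.804 -1.092
endloop
endfacet
facet normal -0.496 0.690 -0.526
outer loop
vertex 0.842 -1.531 -2.091
vertex 1.18 -0.996 -1.708
vertex 1.484 -1.253 -2.332
endloop
endfacet
facet normal 0.215 -0.874 -0.436
outer loop
vertex 0.842 -1.531 -2.091
vertex 1.484 -1.253 -2.332
vertex 1.76 -1.804 -1.092
endloop
endfacet
facet normal -0.497 0.690 -0.526
outer loop
vertex 1.484 -1.253 -2.332
vertex 1.18 -0.996 -1.708
vertex 1.822 -0.717 -1.948
endloop
endfacet
facet normal 0.886 -0.317 -0.338
outer loop
vertex 1.484 -1.253 -2.332
vertex 1.822 -0.717 -1.948
vertex 1.76 -1.804 -1.092
endloop
endfacet
facet normal -0.497 0.690 -0.526
outer loop
vertex 1.822 -0.717 -1.948
vertex 1.18 -0.996 -1.708
vertex 1.517 -0.461 -1.324
endloop
endfacet
facet normal 0.909 0.225 0.352
outer loop
vertex 1.822 -0.717 -1.948
vertex 1.517 -0.461 -1.324
vertex 1.76 -1.804 -1.092
endloop
endfacet
facet normal -0.064 0.196 0.978
outer loop
vertex 1.708 1.418 -1.464
vertex 2.193 0.688 -1.286
vertex 2.599 1.473 -1.417
endloop
endfacet
facet normal -0.081 0.799 0.595
outer loop
vertex 1.708 1.418 -1.464
vertex 2.599 1.473 -1.417
vertex 2.158 1.908 -2.061
endloop
endfacet
facet normal -0.634 0.759 0.145
outer loop
vertex 1.708 1.418 -1.464
vertex 2.158 1.908 -2.061
vertex 1.479 1.392 -2.328
endloop
endfacet
facet normal -0.959 0.132 0.250
outer loop
vertex 1.708 1.418 -1.464
vertex 1.479 1.392 -2.328
vertex 1.5 0.638 -1.849
endloop
endfacet
facet normal -0.606 -0.216 0.765
outer loop
vertex 1.708 1.418 -1.464
vertex 1.5 0.638 -1.849
vertex 2.193 0.688 -1.286
endloop
endfacet
facet normal 0.516 0.831 0.208
outer loop
vertex 2.158 1.908 -2.061
vertex 2.599 1.473 -1.417
vertex 2.92 1.482 -2.251
endloop
endfacet
facet normal 0.545 -0.144 0.826
outer loop
vertex 2.599 1.473 -1.417
vertex 2.193 0.688 -1.286
vertex 2.941 0.728 -1.772
endloop
endfacet
facet normal -0.333 -0.811 0.482
outer loop
vertex 2.193 0.688 -1.286
vertex 1.5 0.638 -1.849
vertex 2.262 0.212 -2.039
endloop
endfacet
facet normal -0.903 -0.248 -0.350
outer loop
vertex 1.5 0.638 -1.849
vertex 1.479 1.392 -2.328
vertex 1.821 0.647 -2.683
endloop
endfacet
facet normal -0.378 0.766 -0.519
outer loop
vertex 1.479 1.392 -2.328
vertex 2.158 1.908 -2.061
vertex 2.227 1.432 -2.814
endloop
endfacet
facet normal 0.959 -0.132 -0.250
outer loop
vertex 2.712 0.702 -2.636
vertex 2.92 1.482 -2.251
vertex 2.941 0.728 -1.772
endloop
endfacet
facet normal 0.634 -0.759 -0.145
outer loop
vertex 2.712 0.702 -2.636
vertex 2.941 0.728 -1.772
vertex 2.262 0.212 -2.039
endloop
endfacet
facet normal 0.081 -0.799 -0.595
outer loop
vertex 2.712 0.702 -2.636
vertex 2.262 0.212 -2.039
vertex 1.821 0.647 -2.683
endloop
endfacet
facet normal 0.064 -0.196 -0.978
outer loop
vertex 2.712 0.702 -2.636
vertex 1.821 0.647 -2.683
vertex 2.227 1.432 -2.814
endloop
endfacet
facet normal 0.606 0.216 -0.765
outer loop
vertex 2.712 0.702 -2.636
vertex 2.227 1.432 -2.814
vertex 2.92 1.482 -2.251
endloop
endfacet
facet normal 0.903 0.248 0.350
outer loop
vertex 2.941 0.728 -1.772
vertex 2.92 1.482 -2.251
vertex 2.599 1.473 -1.417
endloop
endfacet
facet normal 0.378 -0.766 0.519
outer loop
vertex 2.262 0.212 -2.039
vertex 2.941 0.728 -1.772
vertex 2.193 0.688 -1.286
endloop
endfacet
facet normal -0.516 -0.831 -0.208
outer loop
vertex 1.821 0.647 -2.683
vertex 2.262 0.212 -2.039
vertex 1.5 0.638 -1.849
endloop
endfacet
facet normal -0.545 0.144 -0.826
outer loop
vertex 2.227 1.432 -2.814
vertex 1.821 0.647 -2.683
vertex 1.479 1.392 -2.328
endloop
endfacet
facet normal 0.333 0.811 -0.482
outer loop
vertex 2.92 1.482 -2.251
vertex 2.227 1.432 -2.814
vertex 2.158 1.908 -2.061
endloop
endfacet

endsolid
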